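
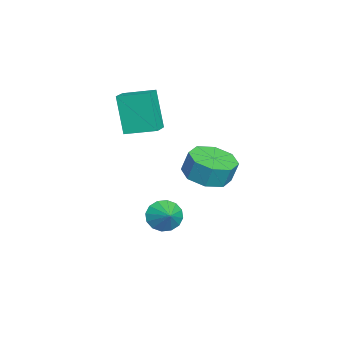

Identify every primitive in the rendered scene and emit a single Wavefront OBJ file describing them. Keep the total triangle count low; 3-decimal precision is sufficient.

v 2.161 1.232 -1.53
v 2.625 0.751 -2.023
v 2.999 1.528 -1.03
v 2.608 1.132 -2.222
v 2.472 1.539 -2.235
v 2.253 1.864 -2.059
v 2.009 2.02 -1.742
v 1.805 1.964 -1.368
v 1.697 1.712 -1.037
v 1.713 1.332 -0.838
v 1.849 0.924 -0.825
v 2.069 0.599 -1
v 2.313 0.444 -1.318
v 2.516 0.5 -1.692
v -0.466 -0.336 2.198
v -1.143 -0.687 4.123
v -0.266 1.122 2.534
v -0.944 0.771 4.459
v 0.564 -0.551 2.521
v -0.114 -0.902 4.446
v 0.763 0.907 2.857
v 0.086 0.556 4.782
v 3.676 3.009 1.878
v 4.439 3.713 1.619
v 4.507 4.015 2.644
v 3.744 3.311 2.902
v 3.688 4.034 1.574
v 3.755 4.337 2.598
v 2.929 3.755 1.706
v 2.997 4.058 2.73
v 2.608 3.039 1.939
v 2.676 3.342 2.963
v 2.913 2.305 2.136
v 2.981 2.607 3.161
v 3.665 1.983 2.182
v 3.732 2.286 3.206
v 4.423 2.262 2.05
v 4.491 2.565 3.074
v 4.744 2.978 1.817
v 4.812 3.281 2.841
f 2 1 4
f 2 4 3
f 4 1 5
f 4 5 3
f 5 1 6
f 5 6 3
f 6 1 7
f 6 7 3
f 7 1 8
f 7 8 3
f 8 1 9
f 8 9 3
f 9 1 10
f 9 10 3
f 10 1 11
f 10 11 3
f 11 1 12
f 11 12 3
f 12 1 13
f 12 13 3
f 13 1 14
f 13 14 3
f 14 1 2
f 14 2 3
f 16 18 15
f 19 16 15
f 15 18 17
f 17 19 15
f 16 22 18
f 20 16 19
f 20 22 16
f 18 22 17
f 21 19 17
f 17 22 21
f 21 20 19
f 22 20 21
f 24 23 27
f 24 27 25
f 25 27 28
f 25 28 26
f 27 23 29
f 27 29 28
f 28 29 30
f 28 30 26
f 29 23 31
f 29 31 30
f 30 31 32
f 30 32 26
f 31 23 33
f 31 33 32
f 32 33 34
f 32 34 26
f 33 23 35
f 33 35 34
f 34 35 36
f 34 36 26
f 35 23 37
f 35 37 36
f 36 37 38
f 36 38 26
f 37 23 39
f 37 39 38
f 38 39 40
f 38 40 26
f 39 23 24
f 39 24 40
f 40 24 25
f 40 25 26



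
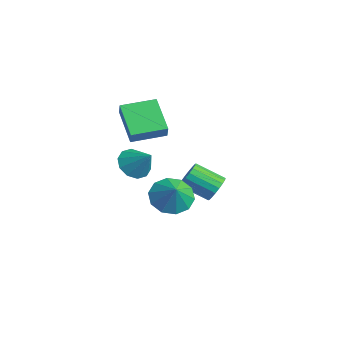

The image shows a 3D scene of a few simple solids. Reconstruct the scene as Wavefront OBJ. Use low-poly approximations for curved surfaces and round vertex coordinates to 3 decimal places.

v -3.343 -1.933 -0.798
v -2.682 -2.097 -1.401
v -2.357 -1.547 0.178
v -2.838 -1.559 -1.456
v -3.187 -1.164 -1.26
v -3.595 -1.063 -0.887
v -3.907 -1.293 -0.48
v -4.004 -1.768 -0.194
v -3.849 -2.306 -0.139
v -3.5 -2.701 -0.336
v -3.092 -2.803 -0.709
v -2.779 -2.572 -1.116
v -5.113 -1.836 1.709
v -4.693 -1.999 2.405
v -4.749 -0.134 1.887
v -4.328 -0.297 2.584
v -3.432 -2.083 0.636
v -3.011 -2.246 1.333
v -3.067 -0.381 0.815
v -2.647 -0.544 1.511
v 1.675 -2.566 -0.019
v 2.409 -2.104 -0.574
v 2.445 -2.734 0.859
v 2.113 -1.658 -0.23
v 1.65 -1.559 0.195
v 1.196 -1.845 0.538
v 0.925 -2.406 0.668
v 0.941 -3.028 0.536
v 1.237 -3.474 0.191
v 1.701 -3.573 -0.234
v 2.154 -3.287 -0.577
v 2.425 -2.726 -0.707
v -1.502 1.387 -2.429
v -1.065 1.447 -1.822
v -2 0.392 -1.045
v -2.438 0.333 -1.651
v -1.294 1.686 -1.773
v -2.229 0.631 -0.995
v -1.563 1.865 -1.854
v -2.498 0.81 -1.076
v -1.821 1.95 -2.049
v -2.756 0.895 -1.271
v -2.015 1.923 -2.319
v -2.95 0.869 -1.541
v -2.108 1.791 -2.61
v -3.043 0.736 -1.833
v -2.081 1.578 -2.866
v -3.016 0.523 -2.088
v -1.94 1.328 -3.035
v -2.875 0.273 -2.258
v -1.711 1.089 -3.085
v -2.646 0.034 -2.307
v -1.442 0.91 -3.004
v -2.377 -0.145 -2.226
v -1.184 0.825 -2.809
v -2.119 -0.23 -2.031
v -0.99 0.851 -2.539
v -1.925 -0.203 -1.761
v -0.897 0.984 -2.247
v -1.832 -0.071 -1.47
v -0.924 1.197 -1.992
v -1.859 0.142 -1.214
f 2 1 4
f 2 4 3
f 4 1 5
f 4 5 3
f 5 1 6
f 5 6 3
f 6 1 7
f 6 7 3
f 7 1 8
f 7 8 3
f 8 1 9
f 8 9 3
f 9 1 10
f 9 10 3
f 10 1 11
f 10 11 3
f 11 1 12
f 11 12 3
f 12 1 2
f 12 2 3
f 14 16 13
f 17 14 13
f 13 16 15
f 15 17 13
f 14 20 16
f 18 14 17
f 18 20 14
f 16 20 15
f 19 17 15
f 15 20 19
f 19 18 17
f 20 18 19
f 22 21 24
f 22 24 23
f 24 21 25
f 24 25 23
f 25 21 26
f 25 26 23
f 26 21 27
f 26 27 23
f 27 21 28
f 27 28 23
f 28 21 29
f 28 29 23
f 29 21 30
f 29 30 23
f 30 21 31
f 30 31 23
f 31 21 32
f 31 32 23
f 32 21 22
f 32 22 23
f 34 33 37
f 34 37 35
f 35 37 38
f 35 38 36
f 37 33 39
f 37 39 38
f 38 39 40
f 38 40 36
f 39 33 41
f 39 41 40
f 40 41 42
f 40 42 36
f 41 33 43
f 41 43 42
f 42 43 44
f 42 44 36
f 43 33 45
f 43 45 44
f 44 45 46
f 44 46 36
f 45 33 47
f 45 47 46
f 46 47 48
f 46 48 36
f 47 33 49
f 47 49 48
f 48 49 50
f 48 50 36
f 49 33 51
f 49 51 50
f 50 51 52
f 50 52 36
f 51 33 53
f 51 53 52
f 52 53 54
f 52 54 36
f 53 33 55
f 53 55 54
f 54 55 56
f 54 56 36
f 55 33 57
f 55 57 56
f 56 57 58
f 56 58 36
f 57 33 59
f 57 59 58
f 58 59 60
f 58 60 36
f 59 33 61
f 59 61 60
f 60 61 62
f 60 62 36
f 61 33 34
f 61 34 62
f 62 34 35
f 62 35 36



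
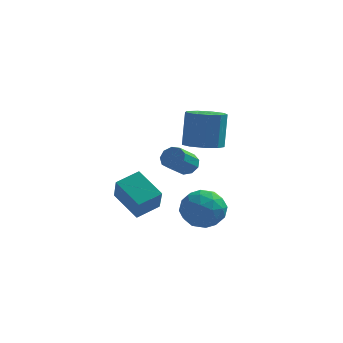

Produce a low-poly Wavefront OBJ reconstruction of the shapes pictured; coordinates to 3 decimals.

v 2.357 -0.21 -2.611
v 3.314 -0.05 -1.821
v 2.666 -2.21 -2.579
v 3.623 -2.05 -1.789
v 2.452 -1.834 -1.405
v 2.261 -0.597 -1.425
v 3.719 -1.663 -2.975
v 3.528 -0.426 -2.995
v 4.156 -0.947 -2.046
v 3.373 -1.053 -1.076
v 2.607 -1.207 -3.324
v 1.824 -1.313 -2.354
v 2.808 0.046 -2.218
v 3.172 -2.306 -2.182
v 2.483 -2.179 -1.956
v 3.046 -2.084 -1.492
v 2.189 -0.276 -1.986
v 2.752 -0.182 -1.521
v 2.246 -1.231 -1.277
v 3.228 -2.078 -2.879
v 3.791 -1.984 -2.414
v 2.934 -0.176 -2.908
v 3.497 -0.081 -2.444
v 3.734 -1.029 -3.123
v 3.866 -0.388 -1.887
v 4.047 -1.563 -1.868
v 4.104 -1.336 -2.565
v 3.991 -0.609 -2.577
v 3.406 -0.45 -1.316
v 3.587 -1.626 -1.298
v 2.899 -1.498 -1.072
v 2.787 -0.772 -1.084
v 3.9 -0.977 -1.449
v 2.393 -0.634 -3.102
v 2.574 -1.81 -3.084
v 3.193 -1.488 -3.316
v 3.081 -0.762 -3.328
v 1.933 -0.697 -2.532
v 2.114 -1.872 -2.513
v 1.989 -1.651 -1.823
v 1.876 -0.924 -1.835
v 2.08 -1.283 -2.951
v 2.033 3.625 -0.011
v 2.92 2.996 0.161
v 2.953 3.607 2.223
v 2.067 4.235 2.051
v 3.131 3.687 -0.047
v 3.164 4.298 2.014
v 2.829 4.349 -0.238
v 2.862 4.96 1.823
v 2.155 4.672 -0.323
v 2.188 5.283 1.738
v 1.424 4.505 -0.262
v 1.457 5.116 1.8
v 0.978 3.926 -0.083
v 1.011 4.536 1.978
v 1.026 3.206 0.13
v 1.059 3.816 2.191
v 1.546 2.681 0.277
v 1.579 3.292 2.338
v 2.293 2.599 0.289
v 2.327 3.209 2.35
v -1.824 0.278 -2.422
v -1.481 -0.696 -1.021
v -0.873 1.228 -1.995
v -0.53 0.254 -0.594
v -0.45 -0.654 -3.406
v -0.107 -1.628 -2.005
v 0.501 0.296 -2.979
v 0.844 -0.678 -1.578
v 2.255 -1.514 0.975
v 2.595 -1.963 0.593
v 2.125 -3.075 1.484
v 1.785 -2.626 1.865
v 2.868 -1.805 0.935
v 2.398 -2.917 1.826
v 2.855 -1.511 1.295
v 2.385 -2.623 2.186
v 2.561 -1.218 1.505
v 2.091 -2.33 2.396
v 2.123 -1.064 1.467
v 1.654 -2.176 2.358
v 1.748 -1.12 1.198
v 1.278 -2.232 2.089
v 1.609 -1.361 0.825
v 1.14 -2.473 1.716
v 1.773 -1.673 0.522
v 1.303 -2.785 1.413
v 2.162 -1.911 0.43
v 1.692 -3.023 1.321
f 1 38 17
f 38 12 41
f 17 41 6
f 38 41 17
f 1 17 13
f 17 6 18
f 13 18 2
f 17 18 13
f 1 13 22
f 13 2 23
f 22 23 8
f 13 23 22
f 1 22 34
f 22 8 37
f 34 37 11
f 22 37 34
f 1 34 38
f 34 11 42
f 38 42 12
f 34 42 38
f 2 18 29
f 18 6 32
f 29 32 10
f 18 32 29
f 6 41 19
f 41 12 40
f 19 40 5
f 41 40 19
f 12 42 39
f 42 11 35
f 39 35 3
f 42 35 39
f 11 37 36
f 37 8 24
f 36 24 7
f 37 24 36
f 8 23 28
f 23 2 25
f 28 25 9
f 23 25 28
f 4 30 16
f 30 10 31
f 16 31 5
f 30 31 16
f 4 16 14
f 16 5 15
f 14 15 3
f 16 15 14
f 4 14 21
f 14 3 20
f 21 20 7
f 14 20 21
f 4 21 26
f 21 7 27
f 26 27 9
f 21 27 26
f 4 26 30
f 26 9 33
f 30 33 10
f 26 33 30
f 5 31 19
f 31 10 32
f 19 32 6
f 31 32 19
f 3 15 39
f 15 5 40
f 39 40 12
f 15 40 39
f 7 20 36
f 20 3 35
f 36 35 11
f 20 35 36
f 9 27 28
f 27 7 24
f 28 24 8
f 27 24 28
f 10 33 29
f 33 9 25
f 29 25 2
f 33 25 29
f 44 43 47
f 44 47 45
f 45 47 48
f 45 48 46
f 47 43 49
f 47 49 48
f 48 49 50
f 48 50 46
f 49 43 51
f 49 51 50
f 50 51 52
f 50 52 46
f 51 43 53
f 51 53 52
f 52 53 54
f 52 54 46
f 53 43 55
f 53 55 54
f 54 55 56
f 54 56 46
f 55 43 57
f 55 57 56
f 56 57 58
f 56 58 46
f 57 43 59
f 57 59 58
f 58 59 60
f 58 60 46
f 59 43 61
f 59 61 60
f 60 61 62
f 60 62 46
f 61 43 44
f 61 44 62
f 62 44 45
f 62 45 46
f 64 66 63
f 67 64 63
f 63 66 65
f 65 67 63
f 64 70 66
f 68 64 67
f 68 70 64
f 66 70 65
f 69 67 65
f 65 70 69
f 69 68 67
f 70 68 69
f 72 71 75
f 72 75 73
f 73 75 76
f 73 76 74
f 75 71 77
f 75 77 76
f 76 77 78
f 76 78 74
f 77 71 79
f 77 79 78
f 78 79 80
f 78 80 74
f 79 71 81
f 79 81 80
f 80 81 82
f 80 82 74
f 81 71 83
f 81 83 82
f 82 83 84
f 82 84 74
f 83 71 85
f 83 85 84
f 84 85 86
f 84 86 74
f 85 71 87
f 85 87 86
f 86 87 88
f 86 88 74
f 87 71 89
f 87 89 88
f 88 89 90
f 88 90 74
f 89 71 72
f 89 72 90
f 90 72 73
f 90 73 74



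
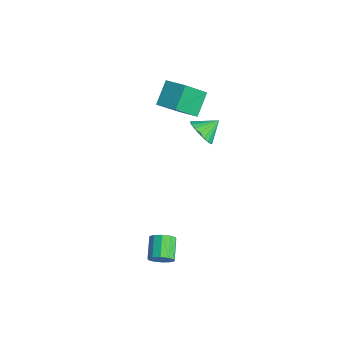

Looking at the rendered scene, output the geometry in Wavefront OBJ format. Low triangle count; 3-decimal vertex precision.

v 0.15 2.955 2.012
v 0.699 2.534 2.618
v 0.21 4.005 2.688
v 0.952 2.679 2.37
v 1.065 2.873 2.06
v 1.021 3.08 1.742
v 0.826 3.266 1.47
v 0.514 3.399 1.292
v 0.139 3.454 1.239
v -0.233 3.424 1.319
v -0.54 3.312 1.519
v -0.727 3.139 1.804
v -0.762 2.934 2.125
v -0.64 2.732 2.427
v -0.381 2.57 2.656
v -0.03 2.474 2.775
v 0.352 2.461 2.761
v 4.406 -1.58 -3.157
v 4.868 -1.359 -2.638
v 3.837 -0.739 -1.983
v 3.374 -0.96 -2.503
v 4.856 -1.041 -2.958
v 3.825 -0.421 -2.303
v 4.672 -0.93 -3.354
v 3.64 -0.309 -2.7
v 4.386 -1.066 -3.675
v 3.354 -0.446 -3.021
v 4.108 -1.399 -3.799
v 3.076 -0.779 -3.144
v 3.943 -1.801 -3.677
v 2.912 -1.181 -3.022
v 3.955 -2.119 -3.357
v 2.924 -1.499 -2.702
v 4.14 -2.231 -2.96
v 3.108 -1.61 -2.306
v 4.426 -2.094 -2.639
v 3.394 -1.474 -1.985
v 4.704 -1.761 -2.516
v 3.672 -1.141 -1.861
v -4.112 4.357 1.748
v -3.84 2.875 3.267
v -2.899 4.924 2.083
v -2.627 3.441 3.603
v -3.353 3.379 0.657
v -3.081 1.896 2.177
v -2.14 3.945 0.993
v -1.868 2.463 2.512
f 2 1 4
f 2 4 3
f 4 1 5
f 4 5 3
f 5 1 6
f 5 6 3
f 6 1 7
f 6 7 3
f 7 1 8
f 7 8 3
f 8 1 9
f 8 9 3
f 9 1 10
f 9 10 3
f 10 1 11
f 10 11 3
f 11 1 12
f 11 12 3
f 12 1 13
f 12 13 3
f 13 1 14
f 13 14 3
f 14 1 15
f 14 15 3
f 15 1 16
f 15 16 3
f 16 1 17
f 16 17 3
f 17 1 2
f 17 2 3
f 19 18 22
f 19 22 20
f 20 22 23
f 20 23 21
f 22 18 24
f 22 24 23
f 23 24 25
f 23 25 21
f 24 18 26
f 24 26 25
f 25 26 27
f 25 27 21
f 26 18 28
f 26 28 27
f 27 28 29
f 27 29 21
f 28 18 30
f 28 30 29
f 29 30 31
f 29 31 21
f 30 18 32
f 30 32 31
f 31 32 33
f 31 33 21
f 32 18 34
f 32 34 33
f 33 34 35
f 33 35 21
f 34 18 36
f 34 36 35
f 35 36 37
f 35 37 21
f 36 18 38
f 36 38 37
f 37 38 39
f 37 39 21
f 38 18 19
f 38 19 39
f 39 19 20
f 39 20 21
f 41 43 40
f 44 41 40
f 40 43 42
f 42 44 40
f 41 47 43
f 45 41 44
f 45 47 41
f 43 47 42
f 46 44 42
f 42 47 46
f 46 45 44
f 47 45 46



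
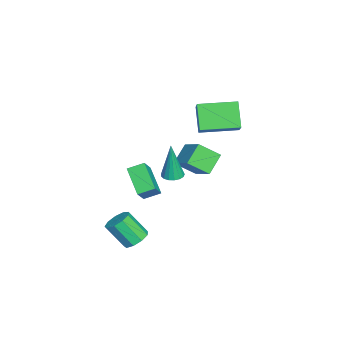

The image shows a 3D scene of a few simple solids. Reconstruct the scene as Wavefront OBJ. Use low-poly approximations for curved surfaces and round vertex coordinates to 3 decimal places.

v 3.225 2.053 2.076
v 3.782 2.211 2.069
v 3.275 1.967 4.204
v 3.645 2.452 2.082
v 3.411 2.601 2.094
v 3.135 2.625 2.101
v 2.879 2.518 2.103
v 2.702 2.304 2.099
v 2.645 2.032 2.089
v 2.721 1.765 2.077
v 2.912 1.564 2.064
v 3.175 1.475 2.054
v 3.449 1.518 2.049
v 3.672 1.684 2.051
v 3.792 1.934 2.058
v -3.56 2.293 2.765
v -2.33 2.517 3.763
v -4.016 4.361 2.86
v -2.786 4.586 3.858
v -2.554 2.574 1.462
v -1.324 2.799 2.46
v -3.01 4.643 1.557
v -1.78 4.867 2.555
v -0.435 -0.526 -0.567
v 0.38 -0.707 0.336
v -0.652 0.344 -0.197
v 0.163 0.163 0.706
v 0.837 0.217 -1.566
v 1.652 0.036 -0.663
v 0.62 1.087 -1.196
v 1.435 0.906 -0.293
v -1.013 2.643 -0.673
v -0.817 1.523 0.16
v -1.965 3.101 0.167
v -1.769 1.981 1
v 0.169 3.499 0.2
v 0.365 2.379 1.033
v -0.783 3.957 1.04
v -0.587 2.837 1.873
v 3.725 0.291 -2.563
v 4.324 -0.096 -2.793
v 4.175 -1.079 -1.527
v 3.575 -0.691 -1.297
v 4.47 0.284 -2.481
v 4.321 -0.699 -1.215
v 4.267 0.667 -2.207
v 4.118 -0.315 -0.941
v 3.811 0.875 -2.1
v 3.661 -0.108 -0.834
v 3.314 0.81 -2.209
v 3.164 -0.173 -0.943
v 3.009 0.502 -2.484
v 2.86 -0.481 -1.218
v 3.039 0.095 -2.796
v 2.89 -0.887 -1.53
v 3.39 -0.219 -2.999
v 3.241 -1.202 -1.733
v 3.897 -0.295 -2.998
v 3.748 -1.278 -1.731
f 2 1 4
f 2 4 3
f 4 1 5
f 4 5 3
f 5 1 6
f 5 6 3
f 6 1 7
f 6 7 3
f 7 1 8
f 7 8 3
f 8 1 9
f 8 9 3
f 9 1 10
f 9 10 3
f 10 1 11
f 10 11 3
f 11 1 12
f 11 12 3
f 12 1 13
f 12 13 3
f 13 1 14
f 13 14 3
f 14 1 15
f 14 15 3
f 15 1 2
f 15 2 3
f 17 19 16
f 20 17 16
f 16 19 18
f 18 20 16
f 17 23 19
f 21 17 20
f 21 23 17
f 19 23 18
f 22 20 18
f 18 23 22
f 22 21 20
f 23 21 22
f 25 27 24
f 28 25 24
f 24 27 26
f 26 28 24
f 25 31 27
f 29 25 28
f 29 31 25
f 27 31 26
f 30 28 26
f 26 31 30
f 30 29 28
f 31 29 30
f 33 35 32
f 36 33 32
f 32 35 34
f 34 36 32
f 33 39 35
f 37 33 36
f 37 39 33
f 35 39 34
f 38 36 34
f 34 39 38
f 38 37 36
f 39 37 38
f 41 40 44
f 41 44 42
f 42 44 45
f 42 45 43
f 44 40 46
f 44 46 45
f 45 46 47
f 45 47 43
f 46 40 48
f 46 48 47
f 47 48 49
f 47 49 43
f 48 40 50
f 48 50 49
f 49 50 51
f 49 51 43
f 50 40 52
f 50 52 51
f 51 52 53
f 51 53 43
f 52 40 54
f 52 54 53
f 53 54 55
f 53 55 43
f 54 40 56
f 54 56 55
f 55 56 57
f 55 57 43
f 56 40 58
f 56 58 57
f 57 58 59
f 57 59 43
f 58 40 41
f 58 41 59
f 59 41 42
f 59 42 43



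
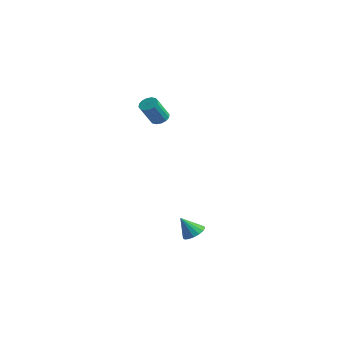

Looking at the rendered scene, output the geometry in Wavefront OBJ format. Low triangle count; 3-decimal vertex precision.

v 0.885 0.597 -3.577
v 1.359 0.182 -3.561
v 0.435 0.123 -2.583
v 1.462 0.417 -3.402
v 1.434 0.693 -3.283
v 1.28 0.946 -3.232
v 1.035 1.12 -3.26
v 0.756 1.174 -3.36
v 0.506 1.096 -3.51
v 0.343 0.904 -3.676
v 0.305 0.641 -3.819
v 0.399 0.368 -3.906
v 0.604 0.148 -3.918
v 0.874 0.031 -3.852
v 1.146 0.043 -3.723
v -2.772 1.583 2.752
v -2.294 1.765 2.849
v -2.231 0.978 4.005
v -2.708 0.797 3.908
v -2.46 1.935 2.974
v -2.397 1.149 4.131
v -2.71 2.012 3.04
v -2.647 1.225 4.196
v -2.976 1.973 3.028
v -2.913 1.187 4.185
v -3.188 1.83 2.943
v -3.124 1.044 4.099
v -3.287 1.621 2.806
v -3.224 0.835 3.962
v -3.249 1.402 2.655
v -3.186 0.615 3.811
v -3.083 1.231 2.529
v -3.02 0.445 3.686
v -2.833 1.155 2.464
v -2.77 0.368 3.62
v -2.567 1.193 2.475
v -2.504 0.407 3.632
v -2.356 1.336 2.561
v -2.292 0.55 3.717
v -2.256 1.545 2.698
v -2.193 0.759 3.854
f 2 1 4
f 2 4 3
f 4 1 5
f 4 5 3
f 5 1 6
f 5 6 3
f 6 1 7
f 6 7 3
f 7 1 8
f 7 8 3
f 8 1 9
f 8 9 3
f 9 1 10
f 9 10 3
f 10 1 11
f 10 11 3
f 11 1 12
f 11 12 3
f 12 1 13
f 12 13 3
f 13 1 14
f 13 14 3
f 14 1 15
f 14 15 3
f 15 1 2
f 15 2 3
f 17 16 20
f 17 20 18
f 18 20 21
f 18 21 19
f 20 16 22
f 20 22 21
f 21 22 23
f 21 23 19
f 22 16 24
f 22 24 23
f 23 24 25
f 23 25 19
f 24 16 26
f 24 26 25
f 25 26 27
f 25 27 19
f 26 16 28
f 26 28 27
f 27 28 29
f 27 29 19
f 28 16 30
f 28 30 29
f 29 30 31
f 29 31 19
f 30 16 32
f 30 32 31
f 31 32 33
f 31 33 19
f 32 16 34
f 32 34 33
f 33 34 35
f 33 35 19
f 34 16 36
f 34 36 35
f 35 36 37
f 35 37 19
f 36 16 38
f 36 38 37
f 37 38 39
f 37 39 19
f 38 16 40
f 38 40 39
f 39 40 41
f 39 41 19
f 40 16 17
f 40 17 41
f 41 17 18
f 41 18 19



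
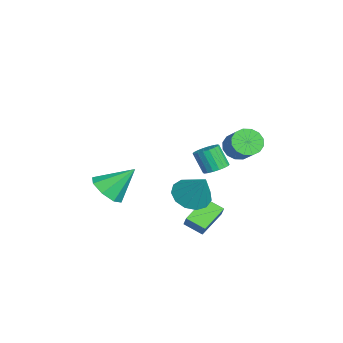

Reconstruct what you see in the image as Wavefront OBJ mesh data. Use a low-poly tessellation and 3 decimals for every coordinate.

v 0.278 -3.496 -2.273
v 1.276 -3.169 -2.524
v 0.162 -2.064 -0.867
v 0.696 -2.781 -2.966
v -0.129 -2.811 -3.003
v -0.716 -3.243 -2.612
v -0.721 -3.822 -2.023
v -0.141 -4.21 -1.58
v 0.684 -4.18 -1.543
v 1.271 -3.749 -1.934
v 1.618 1.235 -4.873
v 1.113 0.319 -4.396
v 0.419 2.264 -4.168
v -0.086 1.348 -3.691
v 2.126 1.332 -4.149
v 1.621 0.416 -3.672
v 0.927 2.361 -3.444
v 0.422 1.445 -2.967
v 1.901 0.661 -1.773
v 2.787 0.848 -2.361
v 2.819 1.299 -0.187
v 2.459 1.36 -2.377
v 1.954 1.651 -2.202
v 1.432 1.627 -1.89
v 1.059 1.296 -1.541
v 0.953 0.764 -1.266
v 1.148 0.199 -1.151
v 1.582 -0.219 -1.234
v 2.118 -0.358 -1.488
v 2.584 -0.173 -1.833
v 2.834 0.276 -2.158
v -0.348 3.157 0.346
v 0.139 3.362 -0.333
v 1.315 3.708 0.616
v 0.828 3.503 1.294
v -0.064 3.741 -0.219
v 1.111 4.087 0.73
v -0.344 3.963 0.047
v 0.831 4.31 0.995
v -0.625 3.97 0.392
v 0.551 4.316 1.341
v -0.831 3.758 0.725
v 0.344 4.105 1.674
v -0.908 3.386 0.956
v 0.267 3.732 1.905
v -0.835 2.952 1.024
v 0.341 3.298 1.973
v -0.631 2.573 0.91
v 0.544 2.919 1.859
v -0.351 2.35 0.645
v 0.824 2.697 1.593
v -0.071 2.344 0.299
v 1.105 2.69 1.248
v 0.136 2.555 -0.034
v 1.311 2.902 0.915
v 0.213 2.928 -0.265
v 1.388 3.274 0.684
v -3.733 2.313 -3.181
v -3.033 2.114 -2.999
v -3.507 1.588 -1.756
v -4.207 1.787 -1.939
v -3.057 2.424 -2.877
v -3.531 1.898 -1.634
v -3.214 2.711 -2.815
v -3.688 2.186 -1.572
v -3.474 2.92 -2.826
v -3.948 2.395 -1.583
v -3.786 3.009 -2.907
v -4.259 2.483 -1.664
v -4.087 2.959 -3.043
v -4.56 2.434 -1.8
v -4.318 2.782 -3.206
v -4.791 2.257 -1.963
v -4.433 2.512 -3.364
v -4.907 1.986 -2.121
v -4.409 2.202 -3.486
v -4.883 1.676 -2.243
v -4.252 1.914 -3.548
v -4.726 1.389 -2.305
v -3.992 1.705 -3.537
v -4.466 1.18 -2.294
v -3.681 1.617 -3.456
v -4.154 1.091 -2.213
v -3.38 1.666 -3.32
v -3.853 1.141 -2.077
v -3.149 1.843 -3.157
v -3.622 1.318 -1.914
f 2 1 4
f 2 4 3
f 4 1 5
f 4 5 3
f 5 1 6
f 5 6 3
f 6 1 7
f 6 7 3
f 7 1 8
f 7 8 3
f 8 1 9
f 8 9 3
f 9 1 10
f 9 10 3
f 10 1 2
f 10 2 3
f 12 14 11
f 15 12 11
f 11 14 13
f 13 15 11
f 12 18 14
f 16 12 15
f 16 18 12
f 14 18 13
f 17 15 13
f 13 18 17
f 17 16 15
f 18 16 17
f 20 19 22
f 20 22 21
f 22 19 23
f 22 23 21
f 23 19 24
f 23 24 21
f 24 19 25
f 24 25 21
f 25 19 26
f 25 26 21
f 26 19 27
f 26 27 21
f 27 19 28
f 27 28 21
f 28 19 29
f 28 29 21
f 29 19 30
f 29 30 21
f 30 19 31
f 30 31 21
f 31 19 20
f 31 20 21
f 33 32 36
f 33 36 34
f 34 36 37
f 34 37 35
f 36 32 38
f 36 38 37
f 37 38 39
f 37 39 35
f 38 32 40
f 38 40 39
f 39 40 41
f 39 41 35
f 40 32 42
f 40 42 41
f 41 42 43
f 41 43 35
f 42 32 44
f 42 44 43
f 43 44 45
f 43 45 35
f 44 32 46
f 44 46 45
f 45 46 47
f 45 47 35
f 46 32 48
f 46 48 47
f 47 48 49
f 47 49 35
f 48 32 50
f 48 50 49
f 49 50 51
f 49 51 35
f 50 32 52
f 50 52 51
f 51 52 53
f 51 53 35
f 52 32 54
f 52 54 53
f 53 54 55
f 53 55 35
f 54 32 56
f 54 56 55
f 55 56 57
f 55 57 35
f 56 32 33
f 56 33 57
f 57 33 34
f 57 34 35
f 59 58 62
f 59 62 60
f 60 62 63
f 60 63 61
f 62 58 64
f 62 64 63
f 63 64 65
f 63 65 61
f 64 58 66
f 64 66 65
f 65 66 67
f 65 67 61
f 66 58 68
f 66 68 67
f 67 68 69
f 67 69 61
f 68 58 70
f 68 70 69
f 69 70 71
f 69 71 61
f 70 58 72
f 70 72 71
f 71 72 73
f 71 73 61
f 72 58 74
f 72 74 73
f 73 74 75
f 73 75 61
f 74 58 76
f 74 76 75
f 75 76 77
f 75 77 61
f 76 58 78
f 76 78 77
f 77 78 79
f 77 79 61
f 78 58 80
f 78 80 79
f 79 80 81
f 79 81 61
f 80 58 82
f 80 82 81
f 81 82 83
f 81 83 61
f 82 58 84
f 82 84 83
f 83 84 85
f 83 85 61
f 84 58 86
f 84 86 85
f 85 86 87
f 85 87 61
f 86 58 59
f 86 59 87
f 87 59 60
f 87 60 61



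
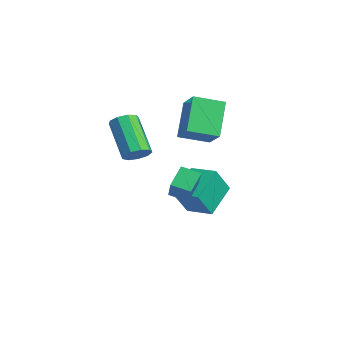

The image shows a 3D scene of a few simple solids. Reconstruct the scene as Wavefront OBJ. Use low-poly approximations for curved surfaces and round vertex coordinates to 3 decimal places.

v 0.908 -3.63 0.954
v 1.341 -3.99 1.278
v -0.034 -4.25 2.83
v -0.468 -3.89 2.506
v 1.386 -3.562 1.389
v 0.01 -3.821 2.941
v 1.207 -3.166 1.297
v -0.169 -3.425 2.849
v 0.888 -2.987 1.044
v -0.488 -3.246 2.596
v 0.578 -3.109 0.749
v -0.797 -3.368 2.301
v 0.423 -3.475 0.55
v -0.953 -3.734 2.102
v 0.494 -3.914 0.54
v -0.881 -4.173 2.092
v 0.759 -4.22 0.724
v -0.616 -4.479 2.276
v 1.094 -4.25 1.015
v -0.282 -4.509 2.567
v -1.854 -1.436 -2.487
v -2.878 -0.36 -1.4
v -2.401 -0.657 -3.773
v -3.425 0.418 -2.686
v -0.855 -0.578 -2.394
v -1.879 0.497 -1.307
v -1.402 0.2 -3.68
v -2.426 1.276 -2.593
v -4.116 -0.394 2.138
v -2.886 -0.276 2.878
v -4.01 1.046 1.731
v -2.78 1.164 2.471
v -3.06 -0.944 0.469
v -1.83 -0.826 1.209
v -2.954 0.496 0.062
v -1.724 0.614 0.802
v 1.035 -2.346 -1.387
v 0.547 -1.779 -0.58
v 1.406 -1.586 -1.696
v 0.917 -1.019 -0.889
v 2.603 -2.641 -0.231
v 2.114 -2.074 0.576
v 2.973 -1.881 -0.54
v 2.485 -1.314 0.267
f 2 1 5
f 2 5 3
f 3 5 6
f 3 6 4
f 5 1 7
f 5 7 6
f 6 7 8
f 6 8 4
f 7 1 9
f 7 9 8
f 8 9 10
f 8 10 4
f 9 1 11
f 9 11 10
f 10 11 12
f 10 12 4
f 11 1 13
f 11 13 12
f 12 13 14
f 12 14 4
f 13 1 15
f 13 15 14
f 14 15 16
f 14 16 4
f 15 1 17
f 15 17 16
f 16 17 18
f 16 18 4
f 17 1 19
f 17 19 18
f 18 19 20
f 18 20 4
f 19 1 2
f 19 2 20
f 20 2 3
f 20 3 4
f 22 24 21
f 25 22 21
f 21 24 23
f 23 25 21
f 22 28 24
f 26 22 25
f 26 28 22
f 24 28 23
f 27 25 23
f 23 28 27
f 27 26 25
f 28 26 27
f 30 32 29
f 33 30 29
f 29 32 31
f 31 33 29
f 30 36 32
f 34 30 33
f 34 36 30
f 32 36 31
f 35 33 31
f 31 36 35
f 35 34 33
f 36 34 35
f 38 40 37
f 41 38 37
f 37 40 39
f 39 41 37
f 38 44 40
f 42 38 41
f 42 44 38
f 40 44 39
f 43 41 39
f 39 44 43
f 43 42 41
f 44 42 43



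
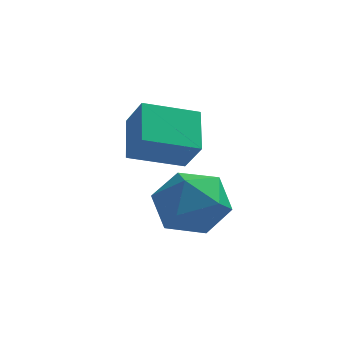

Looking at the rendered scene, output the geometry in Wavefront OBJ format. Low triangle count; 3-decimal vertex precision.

v 0.976 -2.216 3.672
v 0.769 -1.316 4.287
v 0.557 -1.828 2.963
v 0.35 -0.928 3.578
v 2.07 -1.712 3.302
v 1.863 -0.812 3.917
v 1.651 -1.324 2.593
v 1.444 -0.424 3.208
v 1.988 -0.763 1.66
v 2.34 -1.259 2.315
v 1.36 -1.941 1.105
v 1.712 -2.437 1.76
v 1.07 -1.843 1.945
v 1.459 -1.115 2.288
v 2.241 -2.085 1.132
v 2.63 -1.357 1.475
v 2.497 -2.076 1.988
v 1.773 -1.927 2.491
v 1.927 -1.273 0.929
v 1.203 -1.124 1.432
f 2 4 1
f 5 2 1
f 1 4 3
f 3 5 1
f 2 8 4
f 6 2 5
f 6 8 2
f 4 8 3
f 7 5 3
f 3 8 7
f 7 6 5
f 8 6 7
f 9 20 14
f 9 14 10
f 9 10 16
f 9 16 19
f 9 19 20
f 10 14 18
f 14 20 13
f 20 19 11
f 19 16 15
f 16 10 17
f 12 18 13
f 12 13 11
f 12 11 15
f 12 15 17
f 12 17 18
f 13 18 14
f 11 13 20
f 15 11 19
f 17 15 16
f 18 17 10



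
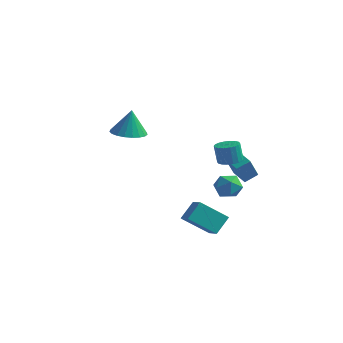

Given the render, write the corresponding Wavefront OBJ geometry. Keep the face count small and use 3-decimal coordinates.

v 3.209 3.034 -0.203
v 3.841 2.435 -0.056
v 2.219 2.005 -0.144
v 2.851 1.406 0.003
v 2.658 2.006 0.622
v 3.27 2.642 0.586
v 2.79 1.798 -0.786
v 3.402 2.434 -0.822
v 3.582 1.671 -0.416
v 3.5 1.799 0.454
v 2.56 2.641 -0.654
v 2.478 2.769 0.216
v 2.527 -1.309 -1.373
v 2.661 -0.42 -0.462
v 3.641 -0.311 -2.512
v 3.775 0.579 -1.601
v 3.365 -1.819 -0.999
v 3.499 -0.929 -0.088
v 4.479 -0.82 -2.138
v 4.613 0.069 -1.227
v -3.351 1.764 2.526
v -2.315 1.91 2.437
v -3.229 1.916 4.194
v -2.467 2.318 2.41
v -2.772 2.631 2.404
v -3.177 2.793 2.419
v -3.612 2.778 2.452
v -4.002 2.587 2.498
v -4.279 2.254 2.549
v -4.396 1.836 2.596
v -4.333 1.406 2.63
v -4.099 1.037 2.647
v -3.736 0.794 2.643
v -3.307 0.719 2.618
v -2.885 0.824 2.578
v -2.544 1.092 2.528
v -2.342 1.476 2.478
v 3.927 1.128 2.343
v 4.583 0.931 2.429
v 4.408 0.855 3.583
v 3.753 1.052 3.497
v 4.6 1.237 2.452
v 4.425 1.16 3.606
v 4.484 1.521 2.453
v 4.309 1.445 3.607
v 4.257 1.728 2.433
v 4.083 1.651 3.587
v 3.965 1.815 2.394
v 3.791 1.739 3.549
v 3.666 1.767 2.346
v 3.492 1.69 3.5
v 3.418 1.592 2.297
v 3.244 1.515 3.451
v 3.272 1.325 2.257
v 3.097 1.249 3.411
v 3.255 1.02 2.234
v 3.08 0.943 3.388
v 3.371 0.735 2.233
v 3.196 0.659 3.387
v 3.597 0.529 2.253
v 3.423 0.452 3.407
v 3.889 0.441 2.291
v 3.715 0.365 3.446
v 4.188 0.49 2.34
v 4.014 0.413 3.494
v 4.436 0.665 2.389
v 4.262 0.588 3.543
v 2.043 4.133 0.005
v 2.116 3.253 1.315
v 2.441 4.813 0.44
v 2.514 3.932 1.75
v 3.046 3.748 -0.31
v 3.119 2.867 1
v 3.444 4.427 0.125
v 3.517 3.547 1.435
f 1 12 6
f 1 6 2
f 1 2 8
f 1 8 11
f 1 11 12
f 2 6 10
f 6 12 5
f 12 11 3
f 11 8 7
f 8 2 9
f 4 10 5
f 4 5 3
f 4 3 7
f 4 7 9
f 4 9 10
f 5 10 6
f 3 5 12
f 7 3 11
f 9 7 8
f 10 9 2
f 14 16 13
f 17 14 13
f 13 16 15
f 15 17 13
f 14 20 16
f 18 14 17
f 18 20 14
f 16 20 15
f 19 17 15
f 15 20 19
f 19 18 17
f 20 18 19
f 22 21 24
f 22 24 23
f 24 21 25
f 24 25 23
f 25 21 26
f 25 26 23
f 26 21 27
f 26 27 23
f 27 21 28
f 27 28 23
f 28 21 29
f 28 29 23
f 29 21 30
f 29 30 23
f 30 21 31
f 30 31 23
f 31 21 32
f 31 32 23
f 32 21 33
f 32 33 23
f 33 21 34
f 33 34 23
f 34 21 35
f 34 35 23
f 35 21 36
f 35 36 23
f 36 21 37
f 36 37 23
f 37 21 22
f 37 22 23
f 39 38 42
f 39 42 40
f 40 42 43
f 40 43 41
f 42 38 44
f 42 44 43
f 43 44 45
f 43 45 41
f 44 38 46
f 44 46 45
f 45 46 47
f 45 47 41
f 46 38 48
f 46 48 47
f 47 48 49
f 47 49 41
f 48 38 50
f 48 50 49
f 49 50 51
f 49 51 41
f 50 38 52
f 50 52 51
f 51 52 53
f 51 53 41
f 52 38 54
f 52 54 53
f 53 54 55
f 53 55 41
f 54 38 56
f 54 56 55
f 55 56 57
f 55 57 41
f 56 38 58
f 56 58 57
f 57 58 59
f 57 59 41
f 58 38 60
f 58 60 59
f 59 60 61
f 59 61 41
f 60 38 62
f 60 62 61
f 61 62 63
f 61 63 41
f 62 38 64
f 62 64 63
f 63 64 65
f 63 65 41
f 64 38 66
f 64 66 65
f 65 66 67
f 65 67 41
f 66 38 39
f 66 39 67
f 67 39 40
f 67 40 41
f 69 71 68
f 72 69 68
f 68 71 70
f 70 72 68
f 69 75 71
f 73 69 72
f 73 75 69
f 71 75 70
f 74 72 70
f 70 75 74
f 74 73 72
f 75 73 74



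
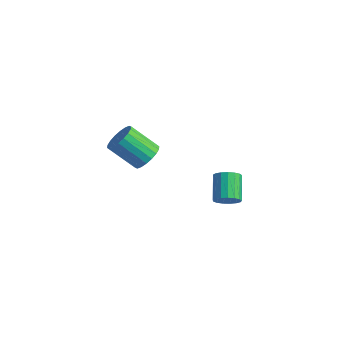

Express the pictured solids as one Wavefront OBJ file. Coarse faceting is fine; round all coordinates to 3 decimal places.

v 3.83 -3.177 -1.9
v 4.219 -2.525 -2.151
v 3.199 -1.531 -1.152
v 2.81 -2.183 -0.9
v 3.934 -2.564 -2.403
v 2.913 -1.57 -1.404
v 3.624 -2.744 -2.54
v 2.604 -1.75 -1.541
v 3.362 -3.023 -2.53
v 2.342 -2.029 -1.531
v 3.208 -3.337 -2.376
v 2.187 -2.343 -1.376
v 3.195 -3.615 -2.112
v 2.175 -2.621 -1.113
v 3.328 -3.792 -1.8
v 2.308 -2.798 -0.801
v 3.576 -3.828 -1.511
v 2.556 -2.834 -0.511
v 3.883 -3.716 -1.31
v 2.862 -2.721 -0.311
v 4.177 -3.479 -1.245
v 3.157 -2.485 -0.246
v 4.392 -3.174 -1.33
v 3.371 -2.18 -0.33
v 4.478 -2.869 -1.545
v 3.457 -1.875 -0.546
v 4.415 -2.635 -1.841
v 3.395 -1.641 -0.842
v -2.758 -3.11 -2.157
v -2.255 -2.665 -1.403
v -3.638 -3.565 0.051
v -4.142 -4.01 -0.703
v -2.567 -2.359 -1.51
v -3.95 -3.259 -0.055
v -2.916 -2.201 -1.745
v -4.299 -3.102 -0.29
v -3.234 -2.224 -2.061
v -4.617 -3.125 -0.607
v -3.458 -2.422 -2.397
v -4.841 -3.323 -0.942
v -3.544 -2.756 -2.685
v -4.927 -3.657 -1.231
v -3.474 -3.161 -2.869
v -4.857 -4.061 -1.414
v -3.262 -3.555 -2.911
v -4.645 -4.455 -1.457
v -2.95 -3.861 -2.805
v -4.333 -4.761 -1.35
v -2.601 -4.018 -2.57
v -3.984 -4.919 -1.115
v -2.283 -3.995 -2.253
v -3.666 -4.896 -0.799
v -2.059 -3.797 -1.918
v -3.442 -4.698 -0.463
v -1.973 -3.463 -1.629
v -3.356 -4.364 -0.175
v -2.043 -3.059 -1.446
v -3.426 -3.959 0.009
f 2 1 5
f 2 5 3
f 3 5 6
f 3 6 4
f 5 1 7
f 5 7 6
f 6 7 8
f 6 8 4
f 7 1 9
f 7 9 8
f 8 9 10
f 8 10 4
f 9 1 11
f 9 11 10
f 10 11 12
f 10 12 4
f 11 1 13
f 11 13 12
f 12 13 14
f 12 14 4
f 13 1 15
f 13 15 14
f 14 15 16
f 14 16 4
f 15 1 17
f 15 17 16
f 16 17 18
f 16 18 4
f 17 1 19
f 17 19 18
f 18 19 20
f 18 20 4
f 19 1 21
f 19 21 20
f 20 21 22
f 20 22 4
f 21 1 23
f 21 23 22
f 22 23 24
f 22 24 4
f 23 1 25
f 23 25 24
f 24 25 26
f 24 26 4
f 25 1 27
f 25 27 26
f 26 27 28
f 26 28 4
f 27 1 2
f 27 2 28
f 28 2 3
f 28 3 4
f 30 29 33
f 30 33 31
f 31 33 34
f 31 34 32
f 33 29 35
f 33 35 34
f 34 35 36
f 34 36 32
f 35 29 37
f 35 37 36
f 36 37 38
f 36 38 32
f 37 29 39
f 37 39 38
f 38 39 40
f 38 40 32
f 39 29 41
f 39 41 40
f 40 41 42
f 40 42 32
f 41 29 43
f 41 43 42
f 42 43 44
f 42 44 32
f 43 29 45
f 43 45 44
f 44 45 46
f 44 46 32
f 45 29 47
f 45 47 46
f 46 47 48
f 46 48 32
f 47 29 49
f 47 49 48
f 48 49 50
f 48 50 32
f 49 29 51
f 49 51 50
f 50 51 52
f 50 52 32
f 51 29 53
f 51 53 52
f 52 53 54
f 52 54 32
f 53 29 55
f 53 55 54
f 54 55 56
f 54 56 32
f 55 29 57
f 55 57 56
f 56 57 58
f 56 58 32
f 57 29 30
f 57 30 58
f 58 30 31
f 58 31 32



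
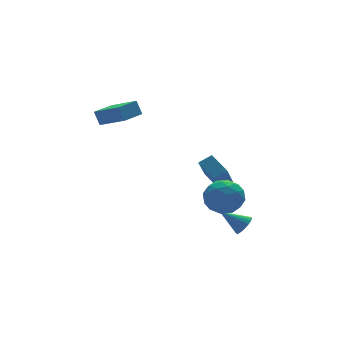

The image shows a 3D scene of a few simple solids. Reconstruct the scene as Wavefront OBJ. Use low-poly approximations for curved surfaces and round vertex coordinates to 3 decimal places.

v 1.325 -0.442 -0.939
v 2.351 -1.075 -1.184
v 0.449 -1.245 -2.536
v 1.475 -1.878 -2.781
v 0.798 -2.161 -1.793
v 1.339 -1.665 -0.806
v 1.461 -0.655 -2.914
v 2.002 -0.159 -1.927
v 2.435 -1.207 -2.404
v 2.025 -2.138 -1.711
v 0.775 -0.182 -2.009
v 0.365 -1.113 -1.316
v 1.915 -0.688 -0.921
v 0.885 -1.632 -2.799
v 0.487 -1.798 -2.218
v 1.09 -2.17 -2.362
v 1.32 -1.035 -0.699
v 1.923 -1.407 -0.843
v 1.011 -2.045 -1.201
v 0.877 -0.913 -2.877
v 1.48 -1.285 -3.021
v 1.71 -0.15 -1.358
v 2.313 -0.522 -1.502
v 1.789 -0.275 -2.519
v 2.567 -1.138 -1.782
v 2.052 -1.61 -2.721
v 2.044 -0.891 -2.799
v 2.362 -0.599 -2.219
v 2.326 -1.685 -1.375
v 1.812 -2.157 -2.314
v 1.414 -2.323 -1.733
v 1.732 -2.031 -1.153
v 2.376 -1.762 -2.092
v 0.988 -0.163 -1.406
v 0.474 -0.635 -2.345
v 1.068 -0.289 -2.567
v 1.386 0.003 -1.987
v 0.748 -0.71 -0.999
v 0.233 -1.182 -1.938
v 0.438 -1.721 -1.501
v 0.756 -1.429 -0.921
v 0.424 -0.558 -1.628
v 2.27 -0.048 -0.57
v 2.087 1.278 0.106
v 1.474 0.061 -0.999
v 1.291 1.387 -0.322
v 3.229 0.873 -2.118
v 3.046 2.199 -1.441
v 2.433 0.982 -2.546
v 2.25 2.308 -1.87
v 2.55 -1.411 -4.311
v 2.933 -0.821 -4.411
v 1.51 -0.569 -3.329
v 2.737 -0.805 -4.632
v 2.509 -0.894 -4.797
v 2.288 -1.073 -4.878
v 2.113 -1.309 -4.861
v 2.013 -1.564 -4.749
v 2.006 -1.791 -4.562
v 2.093 -1.953 -4.331
v 2.259 -2.022 -4.097
v 2.475 -1.984 -3.899
v 2.705 -1.848 -3.773
v 2.907 -1.636 -3.74
v 3.048 -1.385 -3.806
v 3.103 -1.138 -3.959
v 3.062 -0.939 -4.173
v -2.64 2.545 3.401
v -2.773 2.941 4.277
v -3.332 4.145 2.573
v -3.465 4.541 3.448
v -1.255 3.119 3.352
v -1.388 3.515 4.227
v -1.947 4.719 2.523
v -2.08 5.115 3.399
f 1 38 17
f 38 12 41
f 17 41 6
f 38 41 17
f 1 17 13
f 17 6 18
f 13 18 2
f 17 18 13
f 1 13 22
f 13 2 23
f 22 23 8
f 13 23 22
f 1 22 34
f 22 8 37
f 34 37 11
f 22 37 34
f 1 34 38
f 34 11 42
f 38 42 12
f 34 42 38
f 2 18 29
f 18 6 32
f 29 32 10
f 18 32 29
f 6 41 19
f 41 12 40
f 19 40 5
f 41 40 19
f 12 42 39
f 42 11 35
f 39 35 3
f 42 35 39
f 11 37 36
f 37 8 24
f 36 24 7
f 37 24 36
f 8 23 28
f 23 2 25
f 28 25 9
f 23 25 28
f 4 30 16
f 30 10 31
f 16 31 5
f 30 31 16
f 4 16 14
f 16 5 15
f 14 15 3
f 16 15 14
f 4 14 21
f 14 3 20
f 21 20 7
f 14 20 21
f 4 21 26
f 21 7 27
f 26 27 9
f 21 27 26
f 4 26 30
f 26 9 33
f 30 33 10
f 26 33 30
f 5 31 19
f 31 10 32
f 19 32 6
f 31 32 19
f 3 15 39
f 15 5 40
f 39 40 12
f 15 40 39
f 7 20 36
f 20 3 35
f 36 35 11
f 20 35 36
f 9 27 28
f 27 7 24
f 28 24 8
f 27 24 28
f 10 33 29
f 33 9 25
f 29 25 2
f 33 25 29
f 44 46 43
f 47 44 43
f 43 46 45
f 45 47 43
f 44 50 46
f 48 44 47
f 48 50 44
f 46 50 45
f 49 47 45
f 45 50 49
f 49 48 47
f 50 48 49
f 52 51 54
f 52 54 53
f 54 51 55
f 54 55 53
f 55 51 56
f 55 56 53
f 56 51 57
f 56 57 53
f 57 51 58
f 57 58 53
f 58 51 59
f 58 59 53
f 59 51 60
f 59 60 53
f 60 51 61
f 60 61 53
f 61 51 62
f 61 62 53
f 62 51 63
f 62 63 53
f 63 51 64
f 63 64 53
f 64 51 65
f 64 65 53
f 65 51 66
f 65 66 53
f 66 51 67
f 66 67 53
f 67 51 52
f 67 52 53
f 69 71 68
f 72 69 68
f 68 71 70
f 70 72 68
f 69 75 71
f 73 69 72
f 73 75 69
f 71 75 70
f 74 72 70
f 70 75 74
f 74 73 72
f 75 73 74



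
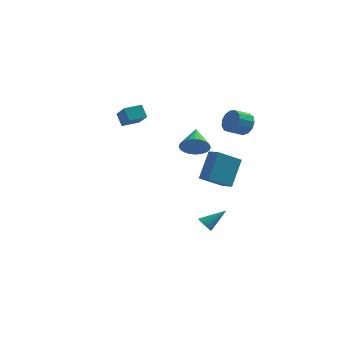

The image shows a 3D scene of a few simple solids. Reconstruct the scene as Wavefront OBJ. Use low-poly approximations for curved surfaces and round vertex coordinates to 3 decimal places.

v 1.652 4.125 -3.483
v 0.421 3.089 -2.491
v 2.026 5.333 -1.756
v 0.796 4.297 -0.764
v 2.324 3.563 -3.236
v 1.094 2.527 -2.244
v 2.699 4.771 -1.509
v 1.468 3.735 -0.517
v 1.441 -3.888 3.232
v 2.213 -3.621 2.932
v 1.259 -2.512 3.988
v 2.005 -3.513 2.686
v 1.712 -3.462 2.523
v 1.377 -3.476 2.468
v 1.052 -3.553 2.529
v 0.786 -3.681 2.698
v 0.62 -3.84 2.947
v 0.579 -4.006 3.24
v 0.669 -4.155 3.532
v 0.877 -4.262 3.778
v 1.17 -4.313 3.941
v 1.505 -4.299 3.996
v 1.83 -4.222 3.935
v 2.096 -4.095 3.766
v 2.262 -3.936 3.517
v 2.303 -3.769 3.224
v -4.17 2.901 1.54
v -4.575 3.337 2.319
v -3.273 3.6 1.615
v -3.678 4.037 2.393
v -3.482 1.923 2.447
v -3.887 2.36 3.225
v -2.585 2.623 2.521
v -2.99 3.059 3.3
v 3.072 3.567 1.993
v 3.558 3.49 2.673
v 2.795 2.856 3.148
v 2.308 2.933 2.467
v 3.287 3.871 2.745
v 2.524 3.237 3.22
v 2.947 4.156 2.579
v 2.184 3.522 3.054
v 2.647 4.253 2.226
v 1.884 3.619 2.701
v 2.481 4.133 1.799
v 1.718 3.499 2.274
v 2.503 3.833 1.434
v 1.74 3.199 1.909
v 2.706 3.448 1.246
v 1.943 2.814 1.721
v 3.024 3.102 1.295
v 2.261 2.468 1.77
v 3.358 2.903 1.566
v 2.595 2.269 2.04
v 3.6 2.915 1.972
v 2.837 2.281 2.446
v 3.675 3.134 2.385
v 2.912 2.5 2.859
v 1.442 -0.647 -4.44
v 1.725 -0.499 -4.912
v 2.558 0.087 -3.54
v 1.496 -0.242 -4.837
v 1.246 -0.139 -4.611
v 1.071 -0.231 -4.319
v 1.038 -0.481 -4.073
v 1.159 -0.794 -3.967
v 1.388 -1.051 -4.042
v 1.637 -1.154 -4.268
v 1.812 -1.063 -4.56
v 1.846 -0.812 -4.806
f 2 4 1
f 5 2 1
f 1 4 3
f 3 5 1
f 2 8 4
f 6 2 5
f 6 8 2
f 4 8 3
f 7 5 3
f 3 8 7
f 7 6 5
f 8 6 7
f 10 9 12
f 10 12 11
f 12 9 13
f 12 13 11
f 13 9 14
f 13 14 11
f 14 9 15
f 14 15 11
f 15 9 16
f 15 16 11
f 16 9 17
f 16 17 11
f 17 9 18
f 17 18 11
f 18 9 19
f 18 19 11
f 19 9 20
f 19 20 11
f 20 9 21
f 20 21 11
f 21 9 22
f 21 22 11
f 22 9 23
f 22 23 11
f 23 9 24
f 23 24 11
f 24 9 25
f 24 25 11
f 25 9 26
f 25 26 11
f 26 9 10
f 26 10 11
f 28 30 27
f 31 28 27
f 27 30 29
f 29 31 27
f 28 34 30
f 32 28 31
f 32 34 28
f 30 34 29
f 33 31 29
f 29 34 33
f 33 32 31
f 34 32 33
f 36 35 39
f 36 39 37
f 37 39 40
f 37 40 38
f 39 35 41
f 39 41 40
f 40 41 42
f 40 42 38
f 41 35 43
f 41 43 42
f 42 43 44
f 42 44 38
f 43 35 45
f 43 45 44
f 44 45 46
f 44 46 38
f 45 35 47
f 45 47 46
f 46 47 48
f 46 48 38
f 47 35 49
f 47 49 48
f 48 49 50
f 48 50 38
f 49 35 51
f 49 51 50
f 50 51 52
f 50 52 38
f 51 35 53
f 51 53 52
f 52 53 54
f 52 54 38
f 53 35 55
f 53 55 54
f 54 55 56
f 54 56 38
f 55 35 57
f 55 57 56
f 56 57 58
f 56 58 38
f 57 35 36
f 57 36 58
f 58 36 37
f 58 37 38
f 60 59 62
f 60 62 61
f 62 59 63
f 62 63 61
f 63 59 64
f 63 64 61
f 64 59 65
f 64 65 61
f 65 59 66
f 65 66 61
f 66 59 67
f 66 67 61
f 67 59 68
f 67 68 61
f 68 59 69
f 68 69 61
f 69 59 70
f 69 70 61
f 70 59 60
f 70 60 61



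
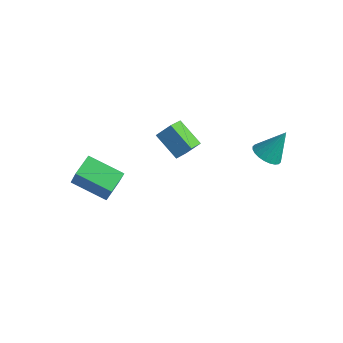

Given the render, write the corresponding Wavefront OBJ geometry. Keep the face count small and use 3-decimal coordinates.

v -4.322 2.695 -0.482
v -4.014 1.55 0.164
v -3.803 3.257 0.265
v -3.495 2.113 0.912
v -2.845 2.567 -1.412
v -2.537 1.423 -0.765
v -2.326 3.13 -0.664
v -2.018 1.985 -0.018
v 2.381 2.494 1.991
v 2.891 2.976 1.547
v 2.899 3.326 3.489
v 2.619 3.151 1.544
v 2.311 3.227 1.608
v 2.013 3.191 1.731
v 1.772 3.049 1.893
v 1.623 2.822 2.07
v 1.59 2.546 2.236
v 1.677 2.261 2.363
v 1.872 2.012 2.435
v 2.144 1.836 2.438
v 2.452 1.761 2.374
v 2.749 1.797 2.251
v 2.991 1.939 2.089
v 3.14 2.166 1.912
v 3.173 2.442 1.746
v 3.086 2.727 1.619
v -4.901 -3.931 -0.102
v -4.259 -4.223 1.301
v -5.141 -2.716 0.261
v -4.499 -3.009 1.664
v -3.061 -3.351 -0.824
v -2.419 -3.644 0.579
v -3.301 -2.137 -0.461
v -2.659 -2.429 0.942
f 2 4 1
f 5 2 1
f 1 4 3
f 3 5 1
f 2 8 4
f 6 2 5
f 6 8 2
f 4 8 3
f 7 5 3
f 3 8 7
f 7 6 5
f 8 6 7
f 10 9 12
f 10 12 11
f 12 9 13
f 12 13 11
f 13 9 14
f 13 14 11
f 14 9 15
f 14 15 11
f 15 9 16
f 15 16 11
f 16 9 17
f 16 17 11
f 17 9 18
f 17 18 11
f 18 9 19
f 18 19 11
f 19 9 20
f 19 20 11
f 20 9 21
f 20 21 11
f 21 9 22
f 21 22 11
f 22 9 23
f 22 23 11
f 23 9 24
f 23 24 11
f 24 9 25
f 24 25 11
f 25 9 26
f 25 26 11
f 26 9 10
f 26 10 11
f 28 30 27
f 31 28 27
f 27 30 29
f 29 31 27
f 28 34 30
f 32 28 31
f 32 34 28
f 30 34 29
f 33 31 29
f 29 34 33
f 33 32 31
f 34 32 33



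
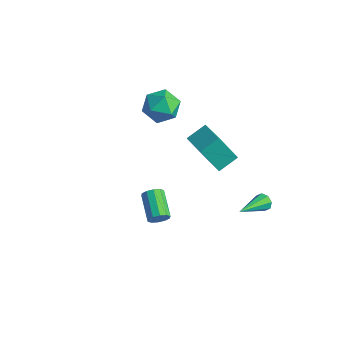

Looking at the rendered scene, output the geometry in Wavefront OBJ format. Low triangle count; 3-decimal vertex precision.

v -3.81 2.234 1.969
v -2.869 1.647 1.725
v -4.331 0.913 3.135
v -3.39 0.326 2.891
v -3.319 1.299 3.473
v -2.996 2.116 2.752
v -4.204 0.444 2.108
v -3.881 1.261 1.387
v -3.112 0.541 1.811
v -2.565 1.07 2.655
v -4.635 1.49 2.205
v -4.088 2.019 3.049
v 3.52 2.008 -0.962
v 3.807 1.861 -1.395
v 3.72 0.092 -0.178
v 4.045 2.01 -1.091
v 3.975 2.158 -0.712
v 3.638 2.218 -0.479
v 3.233 2.155 -0.529
v 2.996 2.006 -0.833
v 3.066 1.858 -1.213
v 3.402 1.798 -1.445
v 1.78 -3.659 0.447
v 2.11 -3.438 0.897
v 0.789 -2.7 1.503
v 0.46 -2.921 1.053
v 2.119 -3.194 0.618
v 0.798 -2.456 1.224
v 1.998 -3.127 0.274
v 0.677 -2.389 0.88
v 1.794 -3.264 -0.004
v 0.473 -2.526 0.602
v 1.585 -3.551 -0.11
v 0.264 -2.813 0.496
v 1.451 -3.88 -0.003
v 0.13 -3.142 0.603
v 1.442 -4.124 0.276
v 0.121 -3.386 0.882
v 1.563 -4.191 0.62
v 0.242 -3.453 1.226
v 1.767 -4.054 0.898
v 0.446 -3.316 1.504
v 1.976 -3.767 1.004
v 0.655 -3.029 1.61
v -1.368 1.083 1.443
v 0.213 0.569 1.922
v -1.167 2.219 1.998
v 0.414 1.705 2.477
v -0.634 1.775 -0.237
v 0.947 1.261 0.242
v -0.433 2.911 0.318
v 1.148 2.397 0.797
f 1 12 6
f 1 6 2
f 1 2 8
f 1 8 11
f 1 11 12
f 2 6 10
f 6 12 5
f 12 11 3
f 11 8 7
f 8 2 9
f 4 10 5
f 4 5 3
f 4 3 7
f 4 7 9
f 4 9 10
f 5 10 6
f 3 5 12
f 7 3 11
f 9 7 8
f 10 9 2
f 14 13 16
f 14 16 15
f 16 13 17
f 16 17 15
f 17 13 18
f 17 18 15
f 18 13 19
f 18 19 15
f 19 13 20
f 19 20 15
f 20 13 21
f 20 21 15
f 21 13 22
f 21 22 15
f 22 13 14
f 22 14 15
f 24 23 27
f 24 27 25
f 25 27 28
f 25 28 26
f 27 23 29
f 27 29 28
f 28 29 30
f 28 30 26
f 29 23 31
f 29 31 30
f 30 31 32
f 30 32 26
f 31 23 33
f 31 33 32
f 32 33 34
f 32 34 26
f 33 23 35
f 33 35 34
f 34 35 36
f 34 36 26
f 35 23 37
f 35 37 36
f 36 37 38
f 36 38 26
f 37 23 39
f 37 39 38
f 38 39 40
f 38 40 26
f 39 23 41
f 39 41 40
f 40 41 42
f 40 42 26
f 41 23 43
f 41 43 42
f 42 43 44
f 42 44 26
f 43 23 24
f 43 24 44
f 44 24 25
f 44 25 26
f 46 48 45
f 49 46 45
f 45 48 47
f 47 49 45
f 46 52 48
f 50 46 49
f 50 52 46
f 48 52 47
f 51 49 47
f 47 52 51
f 51 50 49
f 52 50 51



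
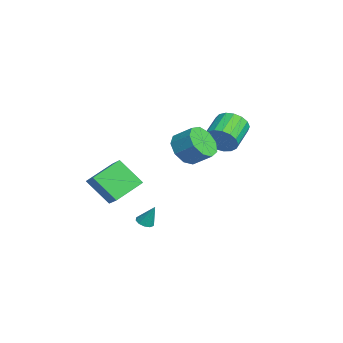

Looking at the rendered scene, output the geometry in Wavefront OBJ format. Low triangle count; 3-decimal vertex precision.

v -1.091 -3.546 -3.81
v -1.827 -4.698 -2.351
v -1.988 -1.969 -3.017
v -2.725 -3.122 -1.559
v 0.005 -3.298 -3.061
v -0.732 -4.451 -1.603
v -0.893 -1.722 -2.269
v -1.629 -2.874 -0.81
v 1.642 -2.028 -3.979
v 2.109 -1.838 -4.173
v 1.938 -1.532 -2.781
v 1.877 -1.602 -4.213
v 1.555 -1.528 -4.164
v 1.267 -1.646 -4.045
v 1.121 -1.909 -3.9
v 1.175 -2.218 -3.785
v 1.407 -2.454 -3.745
v 1.729 -2.528 -3.794
v 2.018 -2.41 -3.913
v 2.163 -2.147 -4.058
v 3.643 -0.27 2.112
v 4.574 -0.494 1.635
v 5.168 0.367 2.391
v 4.237 0.59 2.868
v 4.236 0.05 1.281
v 4.83 0.91 2.036
v 3.62 0.444 1.316
v 4.214 1.305 2.071
v 3.015 0.504 1.723
v 3.609 1.365 2.479
v 2.704 0.202 2.313
v 3.298 1.062 3.068
v 2.832 -0.322 2.808
v 3.426 0.539 3.564
v 3.34 -0.821 2.978
v 3.933 0.04 3.734
v 3.989 -1.062 2.743
v 4.583 -0.201 3.498
v 4.477 -0.934 2.213
v 5.071 -0.073 2.968
v -0.051 2.36 0.93
v 0.535 2.748 1.627
v -0.864 3.669 2.288
v -1.449 3.28 1.59
v 0.567 3.056 1.268
v -0.832 3.976 1.929
v 0.458 3.203 0.831
v -0.941 4.124 1.492
v 0.232 3.158 0.417
v -1.166 4.078 1.078
v -0.058 2.93 0.12
v -1.457 3.85 0.781
v -0.347 2.571 0.009
v -1.745 3.491 0.67
v -0.568 2.164 0.108
v -1.966 3.084 0.769
v -0.67 1.801 0.396
v -2.069 2.722 1.057
v -0.631 1.567 0.806
v -2.029 2.488 1.467
v -0.458 1.514 1.244
v -1.857 2.435 1.905
v -0.193 1.655 1.61
v -1.591 2.576 2.271
v 0.106 1.958 1.821
v -1.293 2.878 2.481
v 0.368 2.352 1.827
v -1.031 3.272 2.487
f 2 4 1
f 5 2 1
f 1 4 3
f 3 5 1
f 2 8 4
f 6 2 5
f 6 8 2
f 4 8 3
f 7 5 3
f 3 8 7
f 7 6 5
f 8 6 7
f 10 9 12
f 10 12 11
f 12 9 13
f 12 13 11
f 13 9 14
f 13 14 11
f 14 9 15
f 14 15 11
f 15 9 16
f 15 16 11
f 16 9 17
f 16 17 11
f 17 9 18
f 17 18 11
f 18 9 19
f 18 19 11
f 19 9 20
f 19 20 11
f 20 9 10
f 20 10 11
f 22 21 25
f 22 25 23
f 23 25 26
f 23 26 24
f 25 21 27
f 25 27 26
f 26 27 28
f 26 28 24
f 27 21 29
f 27 29 28
f 28 29 30
f 28 30 24
f 29 21 31
f 29 31 30
f 30 31 32
f 30 32 24
f 31 21 33
f 31 33 32
f 32 33 34
f 32 34 24
f 33 21 35
f 33 35 34
f 34 35 36
f 34 36 24
f 35 21 37
f 35 37 36
f 36 37 38
f 36 38 24
f 37 21 39
f 37 39 38
f 38 39 40
f 38 40 24
f 39 21 22
f 39 22 40
f 40 22 23
f 40 23 24
f 42 41 45
f 42 45 43
f 43 45 46
f 43 46 44
f 45 41 47
f 45 47 46
f 46 47 48
f 46 48 44
f 47 41 49
f 47 49 48
f 48 49 50
f 48 50 44
f 49 41 51
f 49 51 50
f 50 51 52
f 50 52 44
f 51 41 53
f 51 53 52
f 52 53 54
f 52 54 44
f 53 41 55
f 53 55 54
f 54 55 56
f 54 56 44
f 55 41 57
f 55 57 56
f 56 57 58
f 56 58 44
f 57 41 59
f 57 59 58
f 58 59 60
f 58 60 44
f 59 41 61
f 59 61 60
f 60 61 62
f 60 62 44
f 61 41 63
f 61 63 62
f 62 63 64
f 62 64 44
f 63 41 65
f 63 65 64
f 64 65 66
f 64 66 44
f 65 41 67
f 65 67 66
f 66 67 68
f 66 68 44
f 67 41 42
f 67 42 68
f 68 42 43
f 68 43 44



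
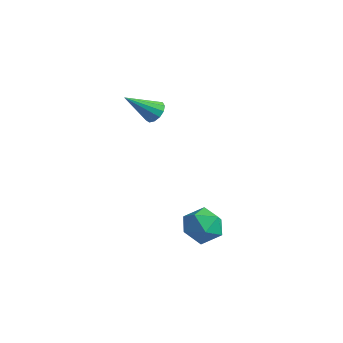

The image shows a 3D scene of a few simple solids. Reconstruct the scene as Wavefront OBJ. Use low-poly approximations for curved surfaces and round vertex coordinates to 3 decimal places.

v -0.83 1.259 1.179
v -0.349 1.218 1.443
v -1.49 0.241 2.221
v -0.502 1.453 1.576
v -0.759 1.626 1.582
v -1.038 1.683 1.46
v -1.251 1.605 1.249
v -1.33 1.417 1.016
v -1.251 1.179 0.834
v -1.037 0.967 0.762
v -0.758 0.847 0.822
v -0.501 0.858 0.995
v -0.349 0.996 1.227
v 4.093 -1.234 -2.228
v 4.77 -1.407 -1.705
v 3.21 -1.753 -1.255
v 3.887 -1.926 -0.732
v 3.658 -1.099 -0.891
v 4.204 -0.778 -1.492
v 3.776 -2.382 -1.468
v 4.322 -2.061 -2.069
v 4.574 -2.116 -1.236
v 4.501 -1.323 -0.879
v 3.479 -1.837 -2.081
v 3.406 -1.044 -1.724
f 2 1 4
f 2 4 3
f 4 1 5
f 4 5 3
f 5 1 6
f 5 6 3
f 6 1 7
f 6 7 3
f 7 1 8
f 7 8 3
f 8 1 9
f 8 9 3
f 9 1 10
f 9 10 3
f 10 1 11
f 10 11 3
f 11 1 12
f 11 12 3
f 12 1 13
f 12 13 3
f 13 1 2
f 13 2 3
f 14 25 19
f 14 19 15
f 14 15 21
f 14 21 24
f 14 24 25
f 15 19 23
f 19 25 18
f 25 24 16
f 24 21 20
f 21 15 22
f 17 23 18
f 17 18 16
f 17 16 20
f 17 20 22
f 17 22 23
f 18 23 19
f 16 18 25
f 20 16 24
f 22 20 21
f 23 22 15



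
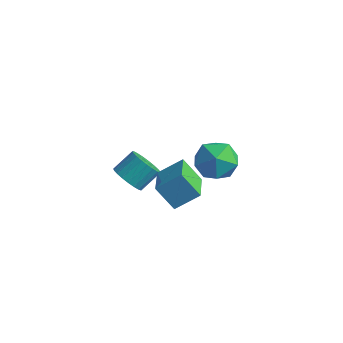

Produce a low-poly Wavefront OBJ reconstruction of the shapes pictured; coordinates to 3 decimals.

v 2.033 -2.686 1.41
v 2.968 -2.96 2.053
v 2.452 -4.08 0.207
v 3.387 -4.354 0.85
v 2.314 -4.548 1.267
v 2.055 -3.686 2.01
v 3.365 -3.354 0.25
v 3.106 -2.492 0.993
v 3.791 -3.373 1.336
v 3.141 -4.111 1.965
v 2.279 -2.929 0.295
v 1.629 -3.667 0.924
v 0.058 -4.535 -1.743
v 0.851 -3.638 -0.924
v -1.035 -3.068 -2.291
v -0.243 -2.171 -1.472
v 0.963 -4.289 -2.888
v 1.755 -3.392 -2.069
v -0.131 -2.822 -3.436
v 0.662 -1.925 -2.617
v -2.991 -2.922 -4.069
v -2.167 -2.908 -4.43
v -1.825 -1.904 -3.612
v -2.649 -1.918 -3.251
v -2.351 -2.667 -4.649
v -2.01 -1.663 -3.831
v -2.647 -2.471 -4.767
v -2.305 -1.466 -3.949
v -3.002 -2.352 -4.765
v -2.66 -1.347 -3.947
v -3.355 -2.332 -4.642
v -3.013 -1.327 -3.824
v -3.645 -2.414 -4.421
v -3.303 -1.409 -3.602
v -3.822 -2.584 -4.138
v -3.48 -1.579 -3.32
v -3.855 -2.812 -3.844
v -3.514 -1.808 -3.025
v -3.739 -3.06 -3.588
v -3.397 -2.055 -2.77
v -3.493 -3.284 -3.416
v -3.152 -2.279 -2.597
v -3.161 -3.445 -3.356
v -2.819 -2.44 -2.538
v -2.799 -3.516 -3.42
v -2.458 -2.511 -2.602
v -2.47 -3.484 -3.596
v -2.129 -2.48 -2.778
v -2.232 -3.355 -3.854
v -1.89 -2.351 -3.036
v -2.124 -3.152 -4.149
v -1.783 -2.147 -3.331
f 1 12 6
f 1 6 2
f 1 2 8
f 1 8 11
f 1 11 12
f 2 6 10
f 6 12 5
f 12 11 3
f 11 8 7
f 8 2 9
f 4 10 5
f 4 5 3
f 4 3 7
f 4 7 9
f 4 9 10
f 5 10 6
f 3 5 12
f 7 3 11
f 9 7 8
f 10 9 2
f 14 16 13
f 17 14 13
f 13 16 15
f 15 17 13
f 14 20 16
f 18 14 17
f 18 20 14
f 16 20 15
f 19 17 15
f 15 20 19
f 19 18 17
f 20 18 19
f 22 21 25
f 22 25 23
f 23 25 26
f 23 26 24
f 25 21 27
f 25 27 26
f 26 27 28
f 26 28 24
f 27 21 29
f 27 29 28
f 28 29 30
f 28 30 24
f 29 21 31
f 29 31 30
f 30 31 32
f 30 32 24
f 31 21 33
f 31 33 32
f 32 33 34
f 32 34 24
f 33 21 35
f 33 35 34
f 34 35 36
f 34 36 24
f 35 21 37
f 35 37 36
f 36 37 38
f 36 38 24
f 37 21 39
f 37 39 38
f 38 39 40
f 38 40 24
f 39 21 41
f 39 41 40
f 40 41 42
f 40 42 24
f 41 21 43
f 41 43 42
f 42 43 44
f 42 44 24
f 43 21 45
f 43 45 44
f 44 45 46
f 44 46 24
f 45 21 47
f 45 47 46
f 46 47 48
f 46 48 24
f 47 21 49
f 47 49 48
f 48 49 50
f 48 50 24
f 49 21 51
f 49 51 50
f 50 51 52
f 50 52 24
f 51 21 22
f 51 22 52
f 52 22 23
f 52 23 24



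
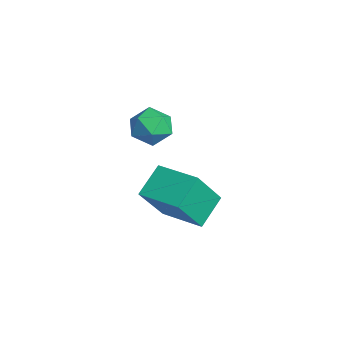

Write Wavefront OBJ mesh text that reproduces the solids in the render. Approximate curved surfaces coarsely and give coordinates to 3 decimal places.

v -1.39 -0.648 -0.63
v -0.991 -1.454 0.67
v -1.94 0.087 -0.005
v -1.54 -0.719 1.294
v -0.26 0.099 -0.514
v 0.14 -0.707 0.785
v -0.809 0.834 0.11
v -0.41 0.028 1.41
v -1.569 -0.928 3.232
v -1.134 -0.5 3.489
v -0.806 -1.68 3.191
v -0.371 -1.252 3.448
v -0.867 -1.483 3.821
v -1.338 -1.019 3.846
v -0.602 -1.161 2.834
v -1.073 -0.697 2.859
v -0.536 -0.644 3.243
v -0.7 -0.843 3.853
v -1.24 -1.337 2.827
v -1.404 -1.536 3.437
f 2 4 1
f 5 2 1
f 1 4 3
f 3 5 1
f 2 8 4
f 6 2 5
f 6 8 2
f 4 8 3
f 7 5 3
f 3 8 7
f 7 6 5
f 8 6 7
f 9 20 14
f 9 14 10
f 9 10 16
f 9 16 19
f 9 19 20
f 10 14 18
f 14 20 13
f 20 19 11
f 19 16 15
f 16 10 17
f 12 18 13
f 12 13 11
f 12 11 15
f 12 15 17
f 12 17 18
f 13 18 14
f 11 13 20
f 15 11 19
f 17 15 16
f 18 17 10



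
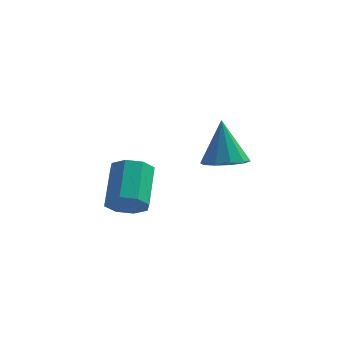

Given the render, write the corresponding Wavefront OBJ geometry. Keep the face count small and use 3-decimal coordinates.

v -0.829 2.665 -2.123
v -0.364 2.407 -1.668
v -0.686 3.596 -0.663
v -1.151 3.855 -1.117
v -0.144 2.756 -2.01
v -0.466 3.945 -1.005
v -0.326 3.052 -2.418
v -0.647 4.241 -1.413
v -0.802 3.121 -2.653
v -1.124 4.31 -1.648
v -1.294 2.924 -2.577
v -1.616 4.113 -1.572
v -1.514 2.575 -2.235
v -1.836 3.764 -1.23
v -1.333 2.279 -1.827
v -1.654 3.468 -0.822
v -0.856 2.21 -1.592
v -1.178 3.399 -0.587
v 2.375 2.382 0.297
v 3.063 2.583 0.368
v 2.125 2.698 1.803
v 2.826 2.942 0.254
v 2.416 3.087 0.155
v 1.991 2.962 0.111
v 1.713 2.616 0.137
v 1.688 2.18 0.225
v 1.925 1.822 0.339
v 2.334 1.677 0.438
v 2.759 1.802 0.482
v 3.037 2.148 0.456
f 2 1 5
f 2 5 3
f 3 5 6
f 3 6 4
f 5 1 7
f 5 7 6
f 6 7 8
f 6 8 4
f 7 1 9
f 7 9 8
f 8 9 10
f 8 10 4
f 9 1 11
f 9 11 10
f 10 11 12
f 10 12 4
f 11 1 13
f 11 13 12
f 12 13 14
f 12 14 4
f 13 1 15
f 13 15 14
f 14 15 16
f 14 16 4
f 15 1 17
f 15 17 16
f 16 17 18
f 16 18 4
f 17 1 2
f 17 2 18
f 18 2 3
f 18 3 4
f 20 19 22
f 20 22 21
f 22 19 23
f 22 23 21
f 23 19 24
f 23 24 21
f 24 19 25
f 24 25 21
f 25 19 26
f 25 26 21
f 26 19 27
f 26 27 21
f 27 19 28
f 27 28 21
f 28 19 29
f 28 29 21
f 29 19 30
f 29 30 21
f 30 19 20
f 30 20 21



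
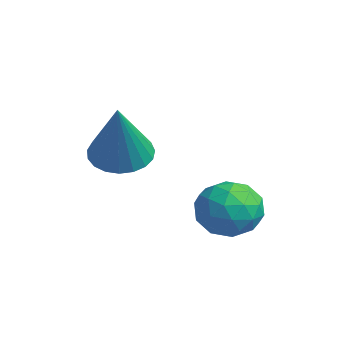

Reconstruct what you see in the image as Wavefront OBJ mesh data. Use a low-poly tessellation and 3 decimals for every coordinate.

v 1.54 2.337 0.953
v 1.976 2.14 1.733
v 0.664 1.16 1.147
v 1.1 0.963 1.927
v 0.568 1.706 1.874
v 1.11 2.433 1.755
v 1.53 0.867 1.125
v 2.072 1.594 1.006
v 1.97 1.232 1.84
v 1.375 1.751 2.302
v 1.265 1.549 0.578
v 0.67 2.068 1.04
v 1.835 2.342 1.326
v 0.805 0.958 1.554
v 0.492 1.395 1.523
v 0.749 1.279 1.981
v 1.326 2.514 1.339
v 1.582 2.399 1.797
v 0.755 2.143 1.88
v 1.058 0.901 1.083
v 1.314 0.786 1.541
v 1.891 2.021 0.899
v 2.148 1.905 1.357
v 1.885 1.157 1
v 2.088 1.692 1.847
v 1.573 1.001 1.961
v 1.826 0.944 1.49
v 2.144 1.371 1.42
v 1.738 1.997 2.119
v 1.223 1.306 2.233
v 0.911 1.742 2.202
v 1.229 2.17 2.132
v 1.735 1.463 2.182
v 1.417 1.994 0.647
v 0.902 1.303 0.761
v 1.411 1.13 0.748
v 1.729 1.558 0.678
v 1.067 2.299 0.919
v 0.552 1.608 1.033
v 0.496 1.929 1.46
v 0.814 2.356 1.39
v 0.905 1.837 0.698
v -0.91 -0.283 2.841
v -0.459 -0.853 2.42
v 0.17 -0.757 4.639
v -0.266 -0.565 2.38
v -0.185 -0.227 2.42
v -0.229 0.1 2.533
v -0.39 0.362 2.699
v -0.642 0.512 2.89
v -0.939 0.524 3.072
v -1.232 0.397 3.214
v -1.469 0.153 3.292
v -1.609 -0.167 3.291
v -1.628 -0.507 3.213
v -1.523 -0.808 3.071
v -1.312 -1.019 2.889
v -1.032 -1.102 2.698
v -0.73 -1.043 2.532
f 1 38 17
f 38 12 41
f 17 41 6
f 38 41 17
f 1 17 13
f 17 6 18
f 13 18 2
f 17 18 13
f 1 13 22
f 13 2 23
f 22 23 8
f 13 23 22
f 1 22 34
f 22 8 37
f 34 37 11
f 22 37 34
f 1 34 38
f 34 11 42
f 38 42 12
f 34 42 38
f 2 18 29
f 18 6 32
f 29 32 10
f 18 32 29
f 6 41 19
f 41 12 40
f 19 40 5
f 41 40 19
f 12 42 39
f 42 11 35
f 39 35 3
f 42 35 39
f 11 37 36
f 37 8 24
f 36 24 7
f 37 24 36
f 8 23 28
f 23 2 25
f 28 25 9
f 23 25 28
f 4 30 16
f 30 10 31
f 16 31 5
f 30 31 16
f 4 16 14
f 16 5 15
f 14 15 3
f 16 15 14
f 4 14 21
f 14 3 20
f 21 20 7
f 14 20 21
f 4 21 26
f 21 7 27
f 26 27 9
f 21 27 26
f 4 26 30
f 26 9 33
f 30 33 10
f 26 33 30
f 5 31 19
f 31 10 32
f 19 32 6
f 31 32 19
f 3 15 39
f 15 5 40
f 39 40 12
f 15 40 39
f 7 20 36
f 20 3 35
f 36 35 11
f 20 35 36
f 9 27 28
f 27 7 24
f 28 24 8
f 27 24 28
f 10 33 29
f 33 9 25
f 29 25 2
f 33 25 29
f 44 43 46
f 44 46 45
f 46 43 47
f 46 47 45
f 47 43 48
f 47 48 45
f 48 43 49
f 48 49 45
f 49 43 50
f 49 50 45
f 50 43 51
f 50 51 45
f 51 43 52
f 51 52 45
f 52 43 53
f 52 53 45
f 53 43 54
f 53 54 45
f 54 43 55
f 54 55 45
f 55 43 56
f 55 56 45
f 56 43 57
f 56 57 45
f 57 43 58
f 57 58 45
f 58 43 59
f 58 59 45
f 59 43 44
f 59 44 45



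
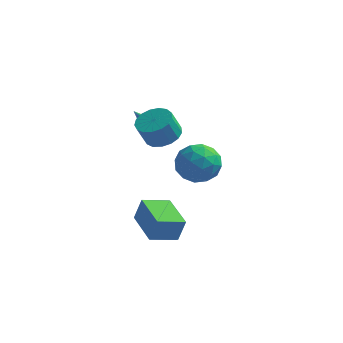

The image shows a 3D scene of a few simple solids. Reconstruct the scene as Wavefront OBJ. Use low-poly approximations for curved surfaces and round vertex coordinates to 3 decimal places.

v 0.511 0.595 3.437
v 1.172 1.01 3.775
v 0.869 0.64 4.821
v 0.209 0.225 4.483
v 0.87 1.283 3.784
v 0.567 0.913 4.83
v 0.486 1.398 3.714
v 0.184 1.028 4.76
v 0.108 1.33 3.58
v -0.194 0.959 4.626
v -0.177 1.093 3.414
v -0.48 0.722 4.46
v -0.305 0.742 3.253
v -0.608 0.372 4.298
v -0.246 0.357 3.134
v -0.549 -0.013 4.179
v -0.013 0.027 3.084
v -0.316 -0.343 4.13
v 0.339 -0.173 3.115
v 0.037 -0.543 4.161
v 0.732 -0.197 3.221
v 0.429 -0.567 4.266
v 1.074 -0.039 3.375
v 0.771 -0.41 4.421
v 1.287 0.263 3.544
v 0.984 -0.107 4.59
v 1.322 0.642 3.688
v 1.019 0.272 4.734
v 2.239 -1.19 4.169
v 2.838 -0.735 3.465
v 2.702 -2.685 3.595
v 3.301 -2.23 2.891
v 3.551 -2.181 3.889
v 3.265 -1.257 4.244
v 2.275 -2.163 2.816
v 1.989 -1.239 3.171
v 2.861 -1.336 2.629
v 3.649 -1.347 3.292
v 1.891 -2.073 3.768
v 2.679 -2.084 4.431
v 2.498 -0.831 3.867
v 3.042 -2.589 3.193
v 3.189 -2.56 3.779
v 3.541 -2.293 3.366
v 2.749 -1.138 4.325
v 3.101 -0.87 3.912
v 3.52 -1.721 4.161
v 2.439 -2.55 3.148
v 2.791 -2.282 2.735
v 1.999 -1.127 3.694
v 2.351 -0.86 3.281
v 2.02 -1.699 2.899
v 2.863 -0.917 2.962
v 3.135 -1.796 2.625
v 2.532 -1.757 2.58
v 2.364 -1.213 2.789
v 3.327 -0.923 3.352
v 3.598 -1.802 3.015
v 3.745 -1.774 3.602
v 3.577 -1.23 3.81
v 3.34 -1.277 2.861
v 1.942 -1.618 4.045
v 2.213 -2.497 3.708
v 1.963 -2.19 3.25
v 1.795 -1.646 3.458
v 2.405 -1.624 4.435
v 2.677 -2.503 4.098
v 3.176 -2.207 4.271
v 3.008 -1.663 4.48
v 2.2 -2.143 4.199
v 0.597 -1.538 -1.747
v 0.906 -1.406 -0.637
v -0.592 -0.076 -1.589
v -0.283 0.055 -0.479
v 1.583 -0.695 -2.121
v 1.892 -0.564 -1.011
v 0.394 0.766 -1.963
v 0.703 0.898 -0.853
v -0.554 3.701 1.284
v -0.021 3.278 1.598
v -1.766 3.359 2.876
v 0.045 3.542 1.705
v 0.02 3.83 1.748
v -0.092 4.099 1.72
v -0.275 4.307 1.626
v -0.5 4.423 1.48
v -0.734 4.429 1.303
v -0.94 4.324 1.124
v -1.087 4.124 0.969
v -1.154 3.86 0.862
v -1.129 3.572 0.819
v -1.016 3.303 0.847
v -0.833 3.095 0.941
v -0.608 2.979 1.088
v -0.375 2.973 1.264
v -0.168 3.078 1.443
f 2 1 5
f 2 5 3
f 3 5 6
f 3 6 4
f 5 1 7
f 5 7 6
f 6 7 8
f 6 8 4
f 7 1 9
f 7 9 8
f 8 9 10
f 8 10 4
f 9 1 11
f 9 11 10
f 10 11 12
f 10 12 4
f 11 1 13
f 11 13 12
f 12 13 14
f 12 14 4
f 13 1 15
f 13 15 14
f 14 15 16
f 14 16 4
f 15 1 17
f 15 17 16
f 16 17 18
f 16 18 4
f 17 1 19
f 17 19 18
f 18 19 20
f 18 20 4
f 19 1 21
f 19 21 20
f 20 21 22
f 20 22 4
f 21 1 23
f 21 23 22
f 22 23 24
f 22 24 4
f 23 1 25
f 23 25 24
f 24 25 26
f 24 26 4
f 25 1 27
f 25 27 26
f 26 27 28
f 26 28 4
f 27 1 2
f 27 2 28
f 28 2 3
f 28 3 4
f 29 66 45
f 66 40 69
f 45 69 34
f 66 69 45
f 29 45 41
f 45 34 46
f 41 46 30
f 45 46 41
f 29 41 50
f 41 30 51
f 50 51 36
f 41 51 50
f 29 50 62
f 50 36 65
f 62 65 39
f 50 65 62
f 29 62 66
f 62 39 70
f 66 70 40
f 62 70 66
f 30 46 57
f 46 34 60
f 57 60 38
f 46 60 57
f 34 69 47
f 69 40 68
f 47 68 33
f 69 68 47
f 40 70 67
f 70 39 63
f 67 63 31
f 70 63 67
f 39 65 64
f 65 36 52
f 64 52 35
f 65 52 64
f 36 51 56
f 51 30 53
f 56 53 37
f 51 53 56
f 32 58 44
f 58 38 59
f 44 59 33
f 58 59 44
f 32 44 42
f 44 33 43
f 42 43 31
f 44 43 42
f 32 42 49
f 42 31 48
f 49 48 35
f 42 48 49
f 32 49 54
f 49 35 55
f 54 55 37
f 49 55 54
f 32 54 58
f 54 37 61
f 58 61 38
f 54 61 58
f 33 59 47
f 59 38 60
f 47 60 34
f 59 60 47
f 31 43 67
f 43 33 68
f 67 68 40
f 43 68 67
f 35 48 64
f 48 31 63
f 64 63 39
f 48 63 64
f 37 55 56
f 55 35 52
f 56 52 36
f 55 52 56
f 38 61 57
f 61 37 53
f 57 53 30
f 61 53 57
f 72 74 71
f 75 72 71
f 71 74 73
f 73 75 71
f 72 78 74
f 76 72 75
f 76 78 72
f 74 78 73
f 77 75 73
f 73 78 77
f 77 76 75
f 78 76 77
f 80 79 82
f 80 82 81
f 82 79 83
f 82 83 81
f 83 79 84
f 83 84 81
f 84 79 85
f 84 85 81
f 85 79 86
f 85 86 81
f 86 79 87
f 86 87 81
f 87 79 88
f 87 88 81
f 88 79 89
f 88 89 81
f 89 79 90
f 89 90 81
f 90 79 91
f 90 91 81
f 91 79 92
f 91 92 81
f 92 79 93
f 92 93 81
f 93 79 94
f 93 94 81
f 94 79 95
f 94 95 81
f 95 79 96
f 95 96 81
f 96 79 80
f 96 80 81

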